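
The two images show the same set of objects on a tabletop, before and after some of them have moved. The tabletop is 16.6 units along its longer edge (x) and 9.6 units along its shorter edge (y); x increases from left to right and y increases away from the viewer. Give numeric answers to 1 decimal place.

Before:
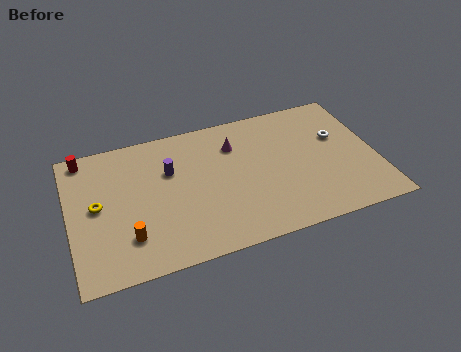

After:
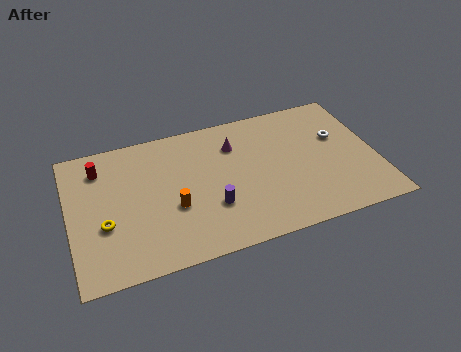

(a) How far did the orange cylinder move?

2.8

From (3.0, 2.4) to (5.5, 3.7), the orange cylinder covered √(2.5² + 1.3²) ≈ 2.8 units.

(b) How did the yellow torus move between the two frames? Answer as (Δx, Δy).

(0.3, -1.4)

The yellow torus was at about (1.5, 5.0) and moved to about (1.8, 3.6).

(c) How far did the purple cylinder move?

3.8

From (5.5, 6.3) to (7.5, 3.1), the purple cylinder covered √(2.0² + 3.2²) ≈ 3.8 units.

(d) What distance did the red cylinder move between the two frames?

1.3

The red cylinder was near (1.0, 8.6) before and (1.8, 7.6) after, so it travelled √(0.8² + 1.0²) ≈ 1.3 units.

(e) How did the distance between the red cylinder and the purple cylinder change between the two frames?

+2.2

The distance was about 5.1 in the first image and 7.3 in the second, so they moved 2.2 units further apart.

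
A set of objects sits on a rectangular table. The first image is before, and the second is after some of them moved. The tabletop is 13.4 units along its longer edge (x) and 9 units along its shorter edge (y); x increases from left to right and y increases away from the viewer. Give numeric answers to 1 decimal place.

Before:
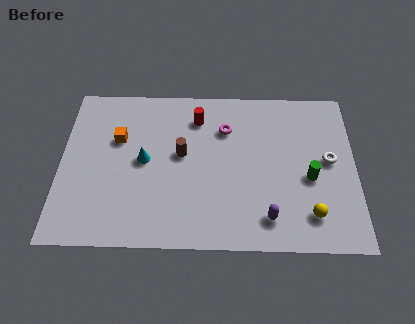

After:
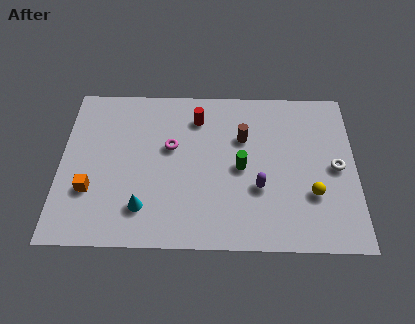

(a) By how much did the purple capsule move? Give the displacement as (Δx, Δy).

(-0.4, 1.6)

The purple capsule was at about (9.4, 1.6) and moved to about (9.0, 3.2).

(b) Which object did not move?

the red cylinder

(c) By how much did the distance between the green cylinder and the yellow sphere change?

+1.5

Before: roughly 2.0 units apart; after: 3.5. That's 1.5 units further apart.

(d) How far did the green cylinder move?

3.1

From (11.3, 3.8) to (8.2, 4.3), the green cylinder covered √(3.1² + 0.5²) ≈ 3.1 units.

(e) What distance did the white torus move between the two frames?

0.5

From (12.2, 4.8) to (12.5, 4.4), the white torus covered √(0.3² + 0.4²) ≈ 0.5 units.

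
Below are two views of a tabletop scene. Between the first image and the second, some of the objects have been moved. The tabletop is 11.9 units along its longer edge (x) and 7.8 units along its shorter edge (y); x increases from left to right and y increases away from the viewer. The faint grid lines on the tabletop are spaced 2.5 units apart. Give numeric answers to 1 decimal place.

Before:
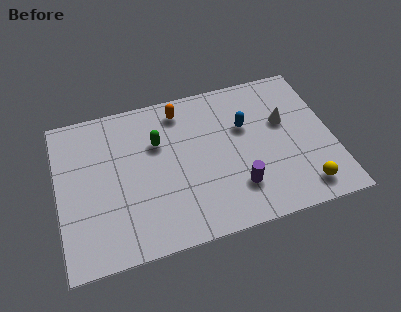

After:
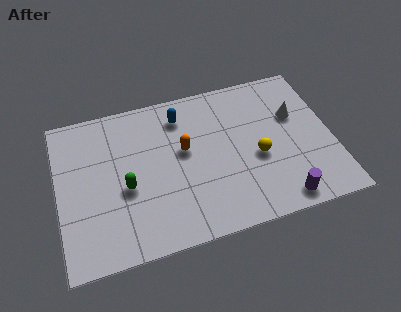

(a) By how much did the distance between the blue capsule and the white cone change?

+3.4

The distance was about 1.7 in the first image and 5.1 in the second, so they moved 3.4 units further apart.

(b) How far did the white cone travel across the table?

0.5

From (9.9, 4.8) to (10.4, 5.0), the white cone covered √(0.5² + 0.2²) ≈ 0.5 units.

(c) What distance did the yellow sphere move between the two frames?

2.8

The yellow sphere moved from about (10.4, 1.2) to (8.6, 3.3), a distance of √(1.8² + 2.1²) ≈ 2.8.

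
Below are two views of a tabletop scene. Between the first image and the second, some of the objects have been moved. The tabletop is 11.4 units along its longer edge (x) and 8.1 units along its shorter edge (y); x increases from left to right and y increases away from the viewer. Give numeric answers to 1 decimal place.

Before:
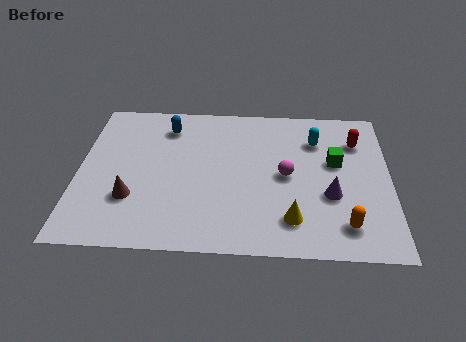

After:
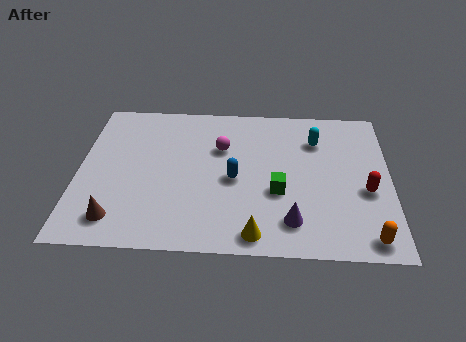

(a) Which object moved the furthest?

the blue capsule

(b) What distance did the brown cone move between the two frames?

1.2

The brown cone moved from about (2.0, 2.5) to (1.5, 1.4), a distance of √(0.5² + 1.1²) ≈ 1.2.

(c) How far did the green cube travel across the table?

2.7

The green cube was near (9.4, 4.8) before and (7.3, 3.1) after, so it travelled √(2.1² + 1.7²) ≈ 2.7 units.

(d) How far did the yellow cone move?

1.5

From (7.8, 1.7) to (6.5, 0.9), the yellow cone covered √(1.3² + 0.8²) ≈ 1.5 units.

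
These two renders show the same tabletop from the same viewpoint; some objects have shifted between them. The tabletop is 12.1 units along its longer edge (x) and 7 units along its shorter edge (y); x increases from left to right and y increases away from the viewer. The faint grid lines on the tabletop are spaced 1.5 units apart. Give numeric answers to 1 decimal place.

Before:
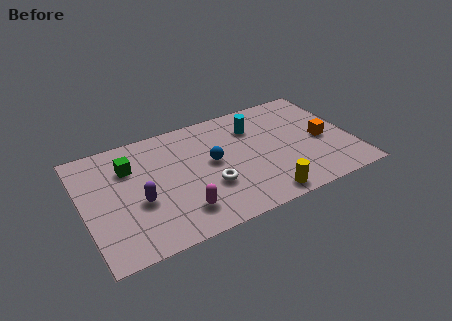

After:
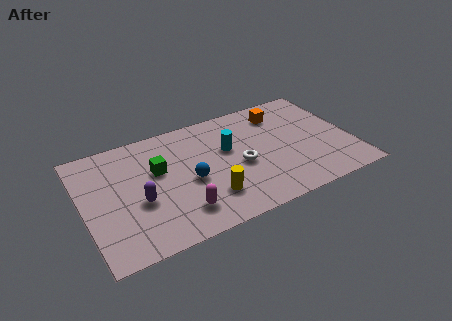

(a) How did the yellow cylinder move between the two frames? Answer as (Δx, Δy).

(-2.3, 1.0)

From the two frames, the yellow cylinder sits at roughly (7.7, 0.8) before and (5.4, 1.8) after.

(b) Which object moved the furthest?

the orange cube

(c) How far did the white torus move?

1.7

The white torus was near (5.5, 2.4) before and (7.0, 3.1) after, so it travelled √(1.5² + 0.7²) ≈ 1.7 units.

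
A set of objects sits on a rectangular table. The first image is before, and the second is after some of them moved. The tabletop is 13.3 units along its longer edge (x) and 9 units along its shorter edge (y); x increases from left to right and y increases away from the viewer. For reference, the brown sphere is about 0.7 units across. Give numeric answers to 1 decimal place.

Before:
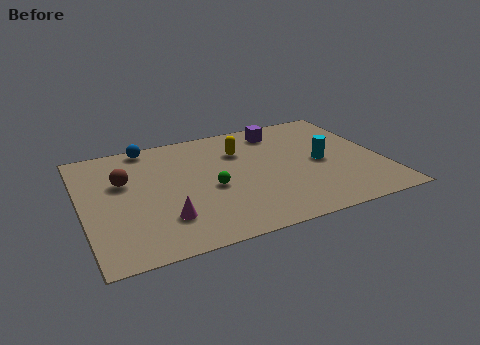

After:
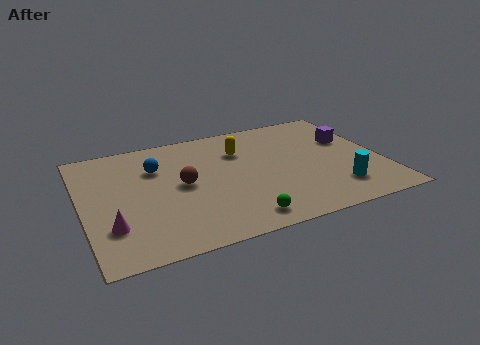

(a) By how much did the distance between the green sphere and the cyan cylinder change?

-0.5

The distance was about 5.0 in the first image and 4.5 in the second, so they moved 0.5 units closer together.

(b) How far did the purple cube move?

3.5

The purple cube was near (9.1, 7.5) before and (12.1, 5.7) after, so it travelled √(3.0² + 1.8²) ≈ 3.5 units.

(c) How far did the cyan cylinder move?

2.3

From (10.6, 4.3) to (11.0, 2.0), the cyan cylinder covered √(0.4² + 2.3²) ≈ 2.3 units.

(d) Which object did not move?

the yellow capsule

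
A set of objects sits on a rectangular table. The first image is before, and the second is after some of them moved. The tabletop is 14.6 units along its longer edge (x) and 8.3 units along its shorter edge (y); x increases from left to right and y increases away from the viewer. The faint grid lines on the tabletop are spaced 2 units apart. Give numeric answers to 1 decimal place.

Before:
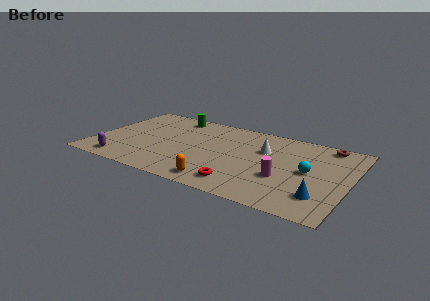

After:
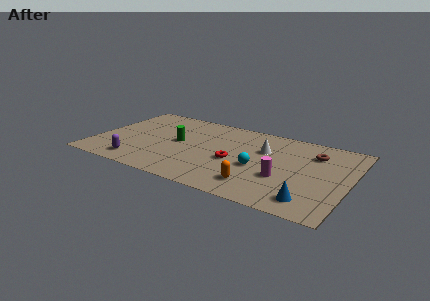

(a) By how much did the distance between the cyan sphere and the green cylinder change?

-3.9

They were about 8.8 units apart before and 4.9 after — 3.9 units closer together.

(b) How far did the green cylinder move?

2.9

From (4.0, 7.2) to (4.7, 4.4), the green cylinder covered √(0.7² + 2.8²) ≈ 2.9 units.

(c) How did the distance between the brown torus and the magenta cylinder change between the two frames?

-1.3

They were about 4.8 units apart before and 3.5 after — 1.3 units closer together.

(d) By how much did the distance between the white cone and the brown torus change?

-1.0

Before: roughly 3.9 units apart; after: 2.9. That's 1.0 units closer together.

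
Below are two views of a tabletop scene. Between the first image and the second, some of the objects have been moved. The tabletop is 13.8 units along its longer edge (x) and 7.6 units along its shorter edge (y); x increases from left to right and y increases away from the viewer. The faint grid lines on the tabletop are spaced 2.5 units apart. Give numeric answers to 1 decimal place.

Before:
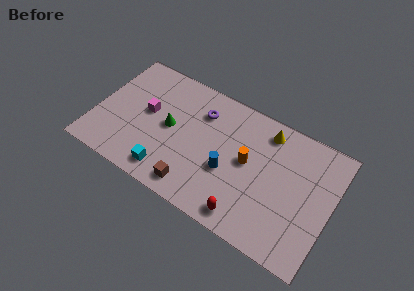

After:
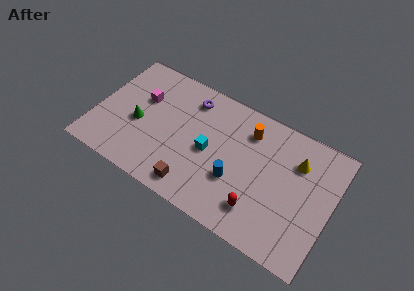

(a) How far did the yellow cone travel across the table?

2.1

The yellow cone was near (9.7, 6.4) before and (11.6, 5.5) after, so it travelled √(1.9² + 0.9²) ≈ 2.1 units.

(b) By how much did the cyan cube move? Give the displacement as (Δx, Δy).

(2.1, 2.4)

The cyan cube started near (4.6, 1.2) and ended near (6.7, 3.6).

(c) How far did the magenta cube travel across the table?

0.8

From (2.9, 4.2) to (2.5, 4.9), the magenta cube covered √(0.4² + 0.7²) ≈ 0.8 units.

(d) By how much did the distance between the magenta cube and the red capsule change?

+0.9

The distance was about 7.2 in the first image and 8.1 in the second, so they moved 0.9 units further apart.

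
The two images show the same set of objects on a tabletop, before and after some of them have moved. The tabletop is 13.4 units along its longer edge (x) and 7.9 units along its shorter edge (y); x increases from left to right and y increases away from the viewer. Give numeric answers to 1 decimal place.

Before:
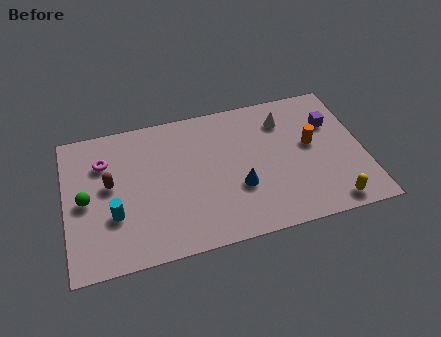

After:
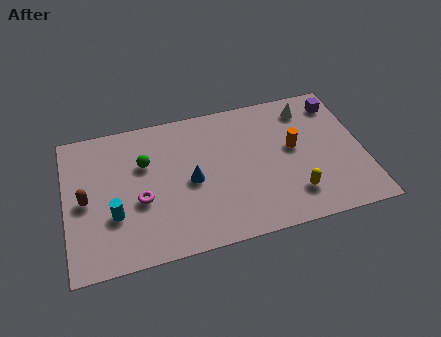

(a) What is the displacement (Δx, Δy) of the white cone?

(1.1, 0.4)

The white cone was at about (10.0, 6.1) and moved to about (11.1, 6.5).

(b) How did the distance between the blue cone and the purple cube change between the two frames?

+2.3

They were about 5.1 units apart before and 7.4 after — 2.3 units further apart.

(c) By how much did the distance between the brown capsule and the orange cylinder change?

+0.3

Before: roughly 9.1 units apart; after: 9.4. That's 0.3 units further apart.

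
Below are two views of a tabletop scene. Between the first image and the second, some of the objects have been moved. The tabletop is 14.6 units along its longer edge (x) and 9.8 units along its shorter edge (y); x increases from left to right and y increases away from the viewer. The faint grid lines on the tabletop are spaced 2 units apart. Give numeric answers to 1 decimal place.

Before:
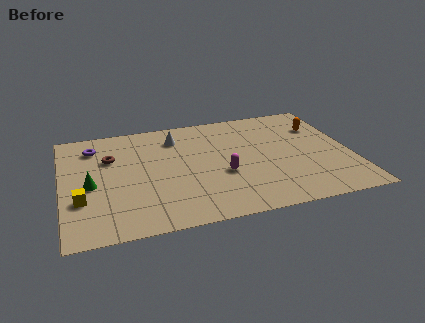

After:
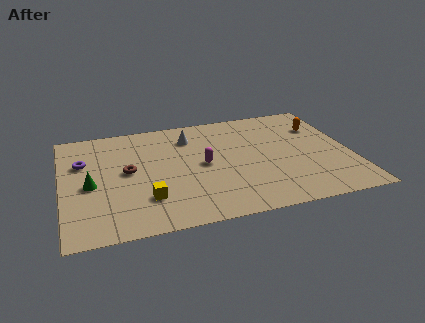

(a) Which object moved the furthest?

the yellow cube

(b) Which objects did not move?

the orange capsule and the green cone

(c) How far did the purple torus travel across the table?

1.4

From (1.7, 7.8) to (1.1, 6.5), the purple torus covered √(0.6² + 1.3²) ≈ 1.4 units.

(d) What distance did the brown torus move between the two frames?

1.6

From (2.5, 6.6) to (3.3, 5.2), the brown torus covered √(0.8² + 1.4²) ≈ 1.6 units.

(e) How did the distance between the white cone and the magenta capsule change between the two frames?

-1.7

The distance was about 4.4 in the first image and 2.7 in the second, so they moved 1.7 units closer together.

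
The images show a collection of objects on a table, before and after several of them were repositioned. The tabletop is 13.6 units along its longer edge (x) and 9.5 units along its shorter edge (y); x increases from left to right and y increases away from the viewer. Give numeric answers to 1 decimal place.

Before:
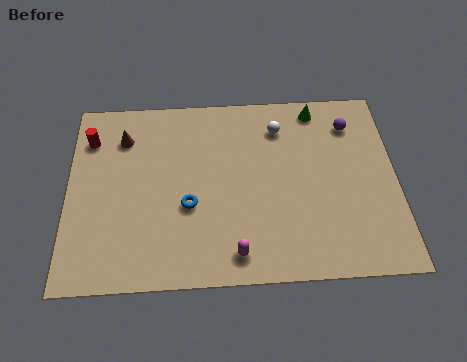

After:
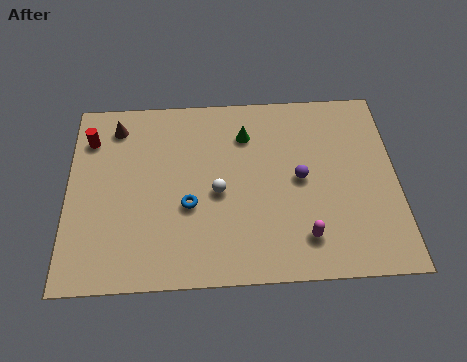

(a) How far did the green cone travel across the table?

3.2

The green cone was near (10.4, 8.4) before and (7.4, 7.2) after, so it travelled √(3.0² + 1.2²) ≈ 3.2 units.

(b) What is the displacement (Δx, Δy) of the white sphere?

(-2.6, -3.2)

The white sphere was at about (8.8, 7.5) and moved to about (6.2, 4.3).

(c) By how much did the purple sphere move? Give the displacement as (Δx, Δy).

(-2.2, -2.7)

From the two frames, the purple sphere sits at roughly (11.8, 7.5) before and (9.6, 4.8) after.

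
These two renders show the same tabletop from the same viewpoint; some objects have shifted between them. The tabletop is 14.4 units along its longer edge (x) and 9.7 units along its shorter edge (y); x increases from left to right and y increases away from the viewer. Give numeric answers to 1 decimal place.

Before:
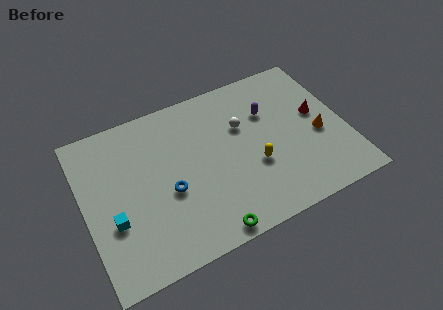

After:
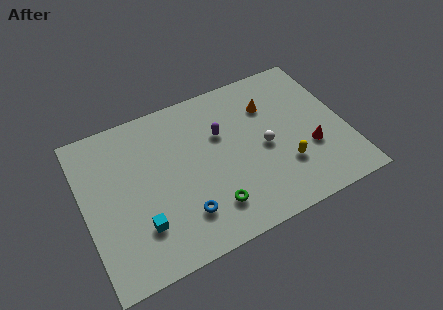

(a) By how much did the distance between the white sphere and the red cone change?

-1.6

Before: roughly 4.2 units apart; after: 2.6. That's 1.6 units closer together.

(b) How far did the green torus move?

1.4

From (6.2, 0.8) to (6.6, 2.1), the green torus covered √(0.4² + 1.3²) ≈ 1.4 units.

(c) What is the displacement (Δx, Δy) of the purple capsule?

(-2.7, -0.3)

The purple capsule started near (10.4, 6.6) and ended near (7.7, 6.3).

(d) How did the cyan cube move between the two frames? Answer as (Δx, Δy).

(1.4, -0.9)

The cyan cube started near (1.4, 3.5) and ended near (2.8, 2.6).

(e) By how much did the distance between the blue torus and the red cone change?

-1.3

They were about 8.6 units apart before and 7.3 after — 1.3 units closer together.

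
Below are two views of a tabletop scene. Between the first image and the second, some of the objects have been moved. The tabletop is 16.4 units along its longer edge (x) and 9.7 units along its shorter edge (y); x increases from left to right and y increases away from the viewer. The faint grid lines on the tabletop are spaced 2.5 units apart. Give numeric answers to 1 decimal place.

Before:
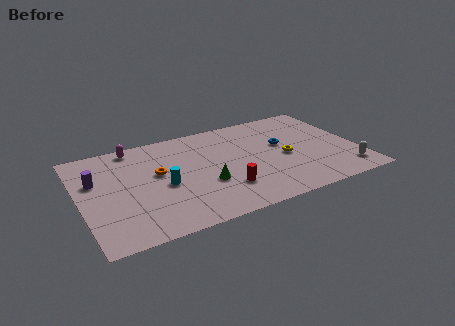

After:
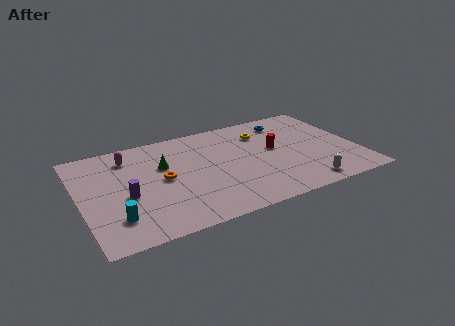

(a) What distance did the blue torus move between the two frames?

2.4

The blue torus moved from about (12.1, 5.7) to (12.7, 8.0), a distance of √(0.6² + 2.3²) ≈ 2.4.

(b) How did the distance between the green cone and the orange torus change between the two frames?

-2.0

Before: roughly 3.3 units apart; after: 1.3. That's 2.0 units closer together.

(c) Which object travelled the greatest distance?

the red cylinder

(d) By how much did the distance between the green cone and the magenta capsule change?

-3.9

The distance was about 6.4 in the first image and 2.5 in the second, so they moved 3.9 units closer together.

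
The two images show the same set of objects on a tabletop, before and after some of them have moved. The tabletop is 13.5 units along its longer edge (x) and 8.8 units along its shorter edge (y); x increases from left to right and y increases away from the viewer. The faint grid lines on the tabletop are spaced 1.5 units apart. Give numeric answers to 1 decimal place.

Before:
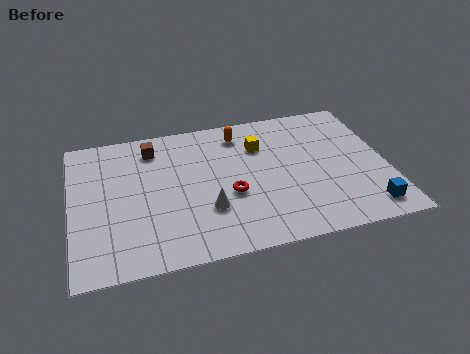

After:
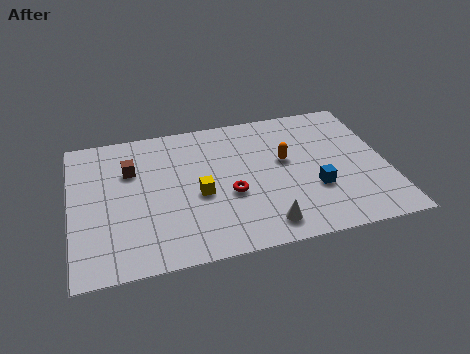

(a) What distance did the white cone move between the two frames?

2.7

The white cone moved from about (5.7, 2.8) to (8.0, 1.3), a distance of √(2.3² + 1.5²) ≈ 2.7.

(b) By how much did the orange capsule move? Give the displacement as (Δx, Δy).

(1.8, -2.2)

The orange capsule was at about (7.4, 7.3) and moved to about (9.2, 5.1).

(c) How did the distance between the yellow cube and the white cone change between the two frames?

-0.7

Before: roughly 4.3 units apart; after: 3.6. That's 0.7 units closer together.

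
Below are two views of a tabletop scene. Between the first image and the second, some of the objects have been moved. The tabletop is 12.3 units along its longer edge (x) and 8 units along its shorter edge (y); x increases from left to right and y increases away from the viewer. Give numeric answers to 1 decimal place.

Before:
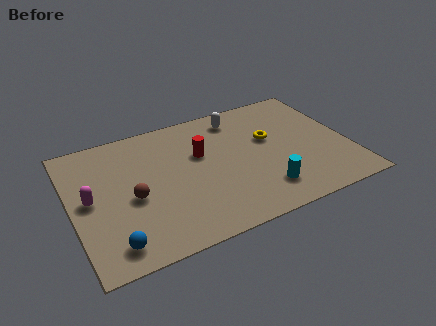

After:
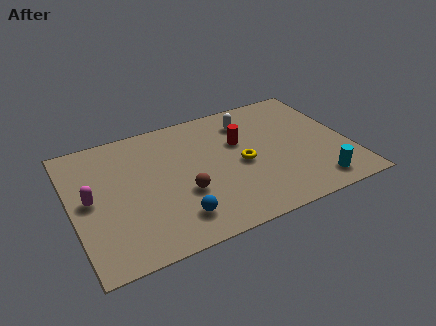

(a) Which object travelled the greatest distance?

the blue sphere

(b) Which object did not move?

the magenta capsule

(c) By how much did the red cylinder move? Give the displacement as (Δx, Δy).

(1.8, 0.1)

The red cylinder started near (5.8, 5.0) and ended near (7.6, 5.1).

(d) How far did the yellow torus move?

1.8

From (8.9, 4.8) to (7.5, 3.7), the yellow torus covered √(1.4² + 1.1²) ≈ 1.8 units.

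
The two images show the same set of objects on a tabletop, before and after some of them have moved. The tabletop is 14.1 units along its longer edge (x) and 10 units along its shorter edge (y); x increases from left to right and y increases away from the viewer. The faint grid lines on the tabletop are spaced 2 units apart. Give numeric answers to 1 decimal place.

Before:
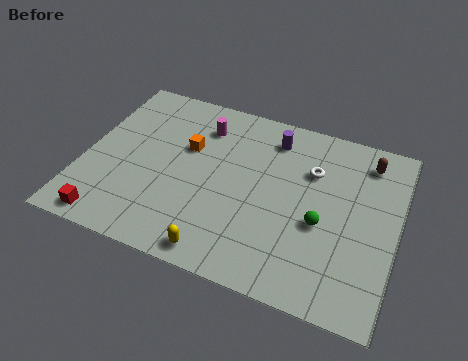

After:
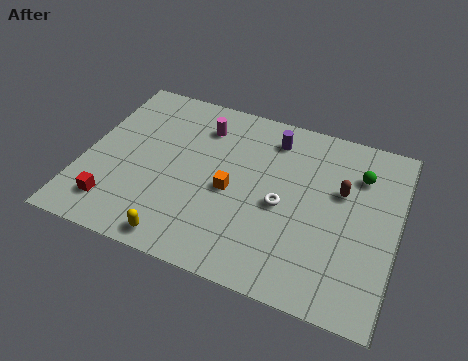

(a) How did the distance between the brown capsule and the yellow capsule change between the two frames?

-0.9

Before: roughly 9.4 units apart; after: 8.5. That's 0.9 units closer together.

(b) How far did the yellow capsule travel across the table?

1.8

From (6.6, 1.0) to (4.8, 1.0), the yellow capsule covered √(1.8² + 0.0²) ≈ 1.8 units.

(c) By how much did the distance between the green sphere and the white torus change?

+1.4

The distance was about 2.9 in the first image and 4.3 in the second, so they moved 1.4 units further apart.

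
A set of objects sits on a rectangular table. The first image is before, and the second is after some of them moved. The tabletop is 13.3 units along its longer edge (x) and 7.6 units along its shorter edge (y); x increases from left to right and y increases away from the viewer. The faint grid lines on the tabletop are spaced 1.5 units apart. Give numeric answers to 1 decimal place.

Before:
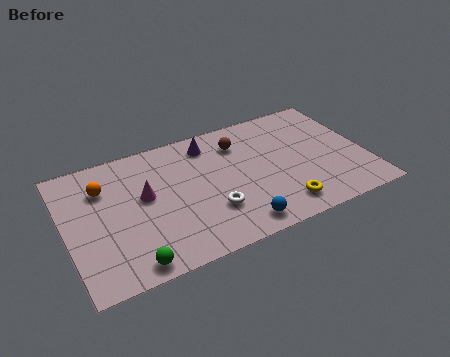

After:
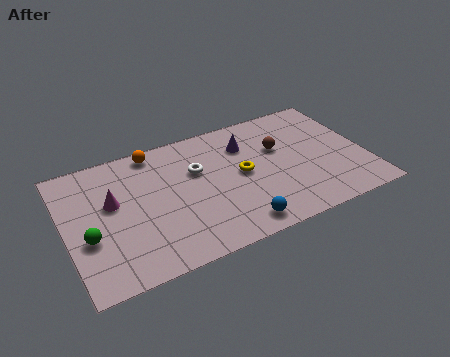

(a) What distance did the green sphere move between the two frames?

2.6

The green sphere was near (2.5, 0.8) before and (0.9, 2.9) after, so it travelled √(1.6² + 2.1²) ≈ 2.6 units.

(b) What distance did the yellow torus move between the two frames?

3.0

The yellow torus moved from about (9.2, 1.3) to (7.8, 3.9), a distance of √(1.4² + 2.6²) ≈ 3.0.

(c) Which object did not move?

the blue sphere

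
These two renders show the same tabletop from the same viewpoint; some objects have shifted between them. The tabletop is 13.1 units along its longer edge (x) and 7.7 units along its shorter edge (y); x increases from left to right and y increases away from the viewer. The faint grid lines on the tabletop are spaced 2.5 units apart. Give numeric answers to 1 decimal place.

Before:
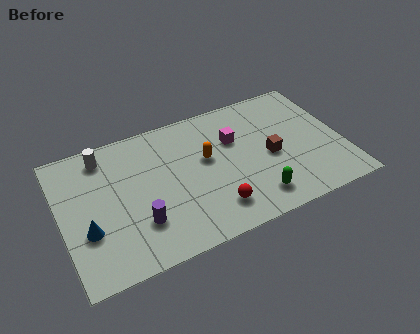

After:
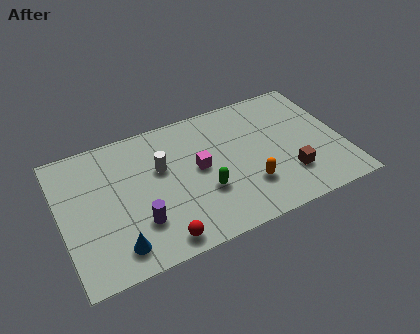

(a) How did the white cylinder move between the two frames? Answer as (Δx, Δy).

(2.5, -1.7)

From the two frames, the white cylinder sits at roughly (2.2, 6.5) before and (4.7, 4.8) after.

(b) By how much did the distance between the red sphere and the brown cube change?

+2.8

The distance was about 3.5 in the first image and 6.3 in the second, so they moved 2.8 units further apart.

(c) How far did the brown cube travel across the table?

1.6

The brown cube was near (9.7, 3.5) before and (10.4, 2.1) after, so it travelled √(0.7² + 1.4²) ≈ 1.6 units.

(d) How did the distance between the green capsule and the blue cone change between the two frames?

-3.3

The distance was about 7.7 in the first image and 4.4 in the second, so they moved 3.3 units closer together.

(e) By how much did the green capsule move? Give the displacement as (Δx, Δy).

(-2.2, 1.3)

The green capsule was at about (8.7, 1.4) and moved to about (6.5, 2.7).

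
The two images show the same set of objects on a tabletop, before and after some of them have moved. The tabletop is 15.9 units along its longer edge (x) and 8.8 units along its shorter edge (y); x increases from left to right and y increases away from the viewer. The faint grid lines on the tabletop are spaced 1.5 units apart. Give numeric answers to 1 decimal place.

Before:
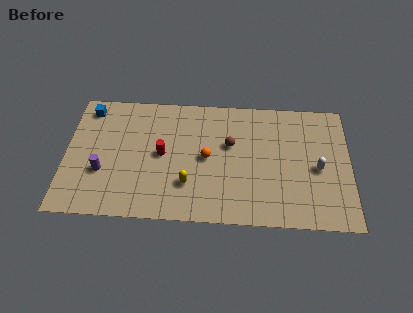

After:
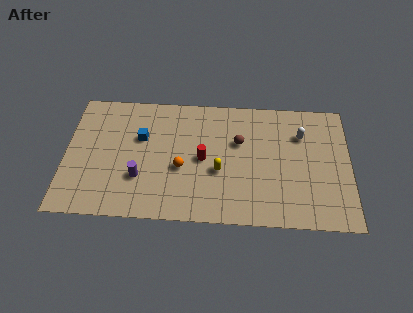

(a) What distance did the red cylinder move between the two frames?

2.3

The red cylinder was near (5.4, 4.5) before and (7.7, 4.3) after, so it travelled √(2.3² + 0.2²) ≈ 2.3 units.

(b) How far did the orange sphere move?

1.6

The orange sphere moved from about (7.9, 4.4) to (6.5, 3.6), a distance of √(1.4² + 0.8²) ≈ 1.6.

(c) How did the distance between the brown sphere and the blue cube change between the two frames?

-2.8

The distance was about 8.3 in the first image and 5.5 in the second, so they moved 2.8 units closer together.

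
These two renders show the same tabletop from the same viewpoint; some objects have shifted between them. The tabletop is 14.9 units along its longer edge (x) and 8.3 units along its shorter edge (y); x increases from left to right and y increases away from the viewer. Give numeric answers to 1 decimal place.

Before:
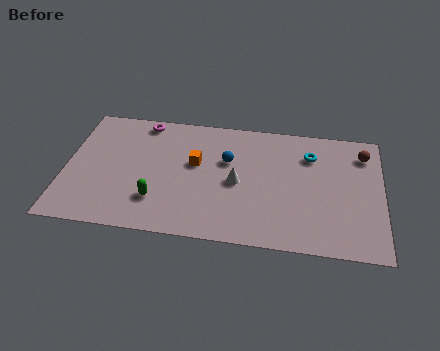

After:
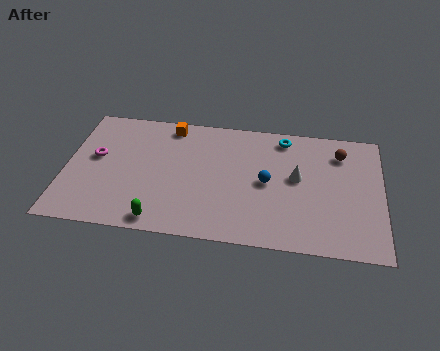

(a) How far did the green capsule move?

1.3

The green capsule moved from about (4.4, 2.2) to (4.6, 0.9), a distance of √(0.2² + 1.3²) ≈ 1.3.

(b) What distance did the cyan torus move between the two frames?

1.6

From (11.5, 6.2) to (10.2, 7.2), the cyan torus covered √(1.3² + 1.0²) ≈ 1.6 units.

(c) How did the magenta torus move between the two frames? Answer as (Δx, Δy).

(-2.1, -2.7)

The magenta torus was at about (3.5, 7.4) and moved to about (1.4, 4.7).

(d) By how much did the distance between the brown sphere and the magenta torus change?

+1.1

They were about 10.5 units apart before and 11.6 after — 1.1 units further apart.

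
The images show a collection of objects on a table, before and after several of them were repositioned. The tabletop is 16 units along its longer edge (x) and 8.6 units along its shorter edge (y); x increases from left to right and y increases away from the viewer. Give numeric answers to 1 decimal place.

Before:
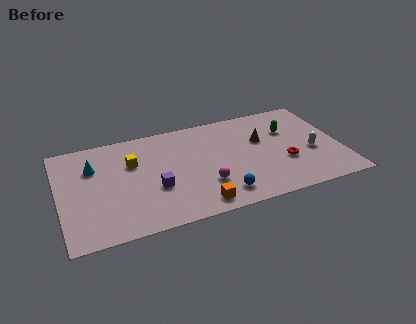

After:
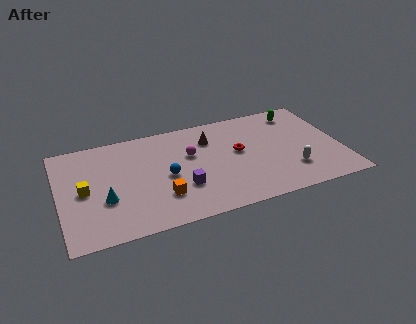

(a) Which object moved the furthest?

the blue sphere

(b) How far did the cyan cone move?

2.9

From (2.0, 6.0) to (2.5, 3.1), the cyan cone covered √(0.5² + 2.9²) ≈ 2.9 units.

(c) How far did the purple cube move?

1.6

The purple cube was near (5.3, 3.2) before and (6.8, 2.8) after, so it travelled √(1.5² + 0.4²) ≈ 1.6 units.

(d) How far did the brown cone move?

3.1

The brown cone moved from about (11.6, 5.4) to (8.7, 6.4), a distance of √(2.9² + 1.0²) ≈ 3.1.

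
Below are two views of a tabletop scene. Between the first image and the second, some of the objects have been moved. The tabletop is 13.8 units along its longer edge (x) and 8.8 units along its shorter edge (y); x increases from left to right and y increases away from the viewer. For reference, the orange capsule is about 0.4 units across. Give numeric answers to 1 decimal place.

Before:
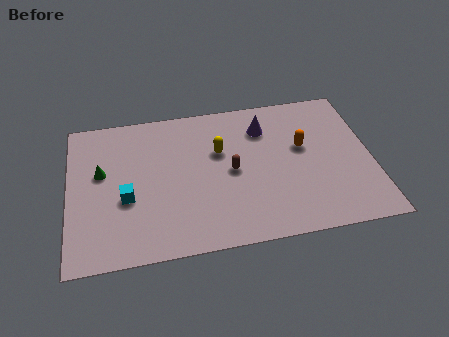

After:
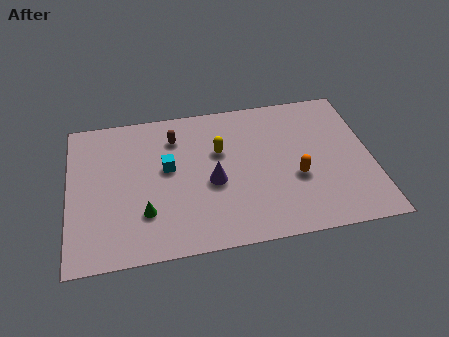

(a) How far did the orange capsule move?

1.8

The orange capsule moved from about (10.7, 5.2) to (10.3, 3.4), a distance of √(0.4² + 1.8²) ≈ 1.8.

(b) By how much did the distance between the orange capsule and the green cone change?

-2.2

They were about 9.2 units apart before and 7.0 after — 2.2 units closer together.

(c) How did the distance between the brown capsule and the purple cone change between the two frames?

+0.5

The distance was about 2.9 in the first image and 3.4 in the second, so they moved 0.5 units further apart.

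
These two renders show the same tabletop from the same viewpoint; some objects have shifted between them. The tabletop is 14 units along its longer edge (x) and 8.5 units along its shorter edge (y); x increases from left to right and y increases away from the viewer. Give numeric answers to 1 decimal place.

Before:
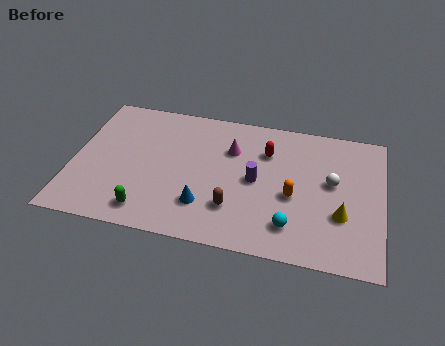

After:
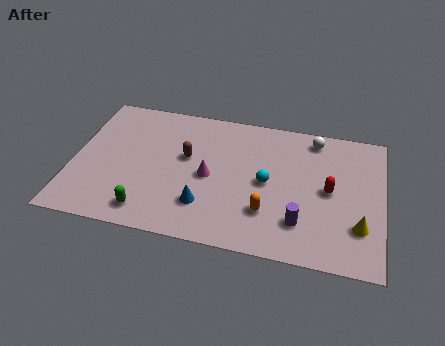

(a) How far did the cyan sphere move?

2.7

From (10.0, 1.8) to (8.8, 4.2), the cyan sphere covered √(1.2² + 2.4²) ≈ 2.7 units.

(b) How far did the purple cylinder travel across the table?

3.0

The purple cylinder was near (8.3, 4.2) before and (10.4, 2.1) after, so it travelled √(2.1² + 2.1²) ≈ 3.0 units.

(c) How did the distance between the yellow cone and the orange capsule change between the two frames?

+1.8

They were about 2.3 units apart before and 4.1 after — 1.8 units further apart.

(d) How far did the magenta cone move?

2.1

The magenta cone was near (7.1, 5.9) before and (6.2, 4.0) after, so it travelled √(0.9² + 1.9²) ≈ 2.1 units.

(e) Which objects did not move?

the green capsule and the blue cone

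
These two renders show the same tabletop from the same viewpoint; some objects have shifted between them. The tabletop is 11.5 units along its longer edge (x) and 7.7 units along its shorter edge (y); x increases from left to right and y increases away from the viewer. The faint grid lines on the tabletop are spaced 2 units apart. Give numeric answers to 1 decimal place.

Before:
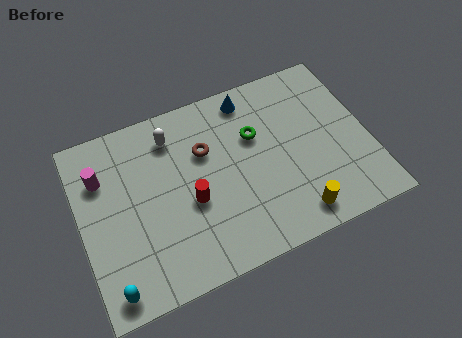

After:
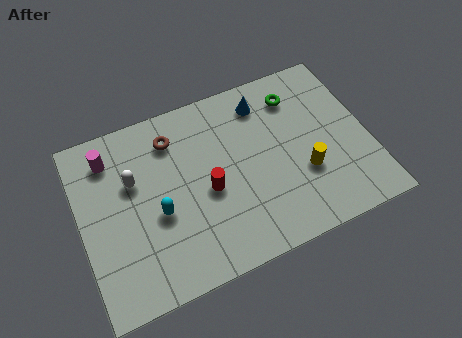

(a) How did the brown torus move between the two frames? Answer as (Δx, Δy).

(-1.2, 1.0)

The brown torus was at about (5.1, 5.1) and moved to about (3.9, 6.1).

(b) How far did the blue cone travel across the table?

0.6

From (7.1, 6.7) to (7.6, 6.3), the blue cone covered √(0.5² + 0.4²) ≈ 0.6 units.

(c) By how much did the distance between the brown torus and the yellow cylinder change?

+0.9

They were about 5.1 units apart before and 6.0 after — 0.9 units further apart.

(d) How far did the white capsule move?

2.1

From (3.9, 6.2) to (2.2, 4.9), the white capsule covered √(1.7² + 1.3²) ≈ 2.1 units.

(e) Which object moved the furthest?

the cyan capsule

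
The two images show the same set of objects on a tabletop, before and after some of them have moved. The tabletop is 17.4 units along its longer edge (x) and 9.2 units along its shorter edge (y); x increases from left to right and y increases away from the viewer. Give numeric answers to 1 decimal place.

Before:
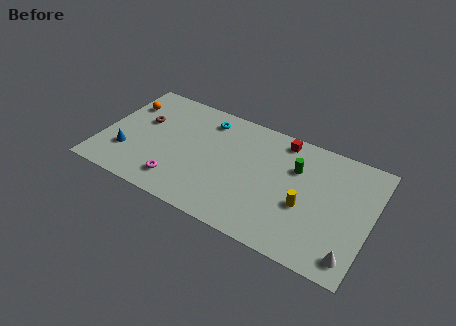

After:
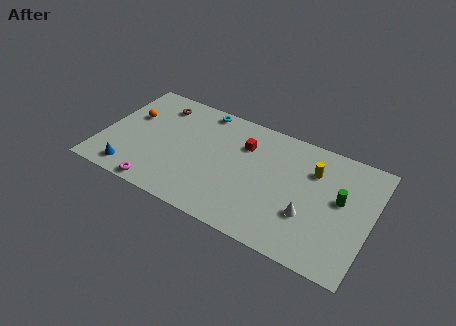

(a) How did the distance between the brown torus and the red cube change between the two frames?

-3.3

Before: roughly 9.2 units apart; after: 5.9. That's 3.3 units closer together.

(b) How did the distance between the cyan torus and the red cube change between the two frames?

-1.5

The distance was about 4.9 in the first image and 3.4 in the second, so they moved 1.5 units closer together.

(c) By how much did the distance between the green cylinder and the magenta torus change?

+3.6

They were about 8.4 units apart before and 12.0 after — 3.6 units further apart.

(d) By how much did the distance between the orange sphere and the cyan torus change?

-0.3

They were about 5.4 units apart before and 5.1 after — 0.3 units closer together.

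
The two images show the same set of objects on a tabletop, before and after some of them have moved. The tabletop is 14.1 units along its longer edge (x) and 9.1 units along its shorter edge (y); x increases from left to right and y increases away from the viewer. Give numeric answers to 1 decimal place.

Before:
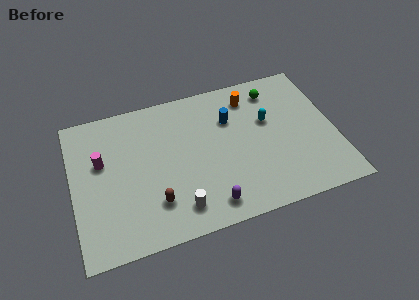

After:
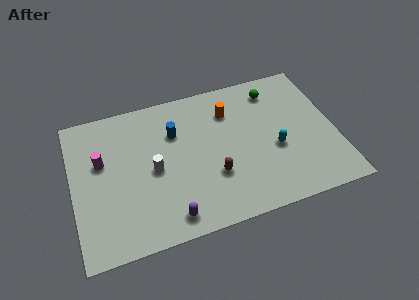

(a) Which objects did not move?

the magenta cylinder and the green sphere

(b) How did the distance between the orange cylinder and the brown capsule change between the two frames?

-3.6

Before: roughly 7.6 units apart; after: 4.0. That's 3.6 units closer together.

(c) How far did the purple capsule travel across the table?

2.1

From (7.0, 1.3) to (4.9, 1.2), the purple capsule covered √(2.1² + 0.1²) ≈ 2.1 units.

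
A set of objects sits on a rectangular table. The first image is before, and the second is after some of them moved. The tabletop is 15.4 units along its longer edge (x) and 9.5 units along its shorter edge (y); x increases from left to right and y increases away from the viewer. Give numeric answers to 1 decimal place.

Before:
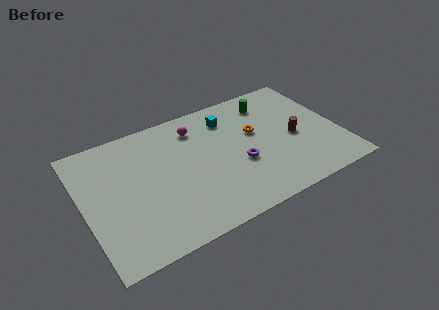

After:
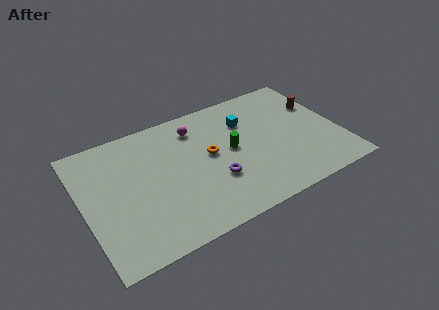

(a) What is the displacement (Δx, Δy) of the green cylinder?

(-2.8, -2.7)

The green cylinder started near (11.7, 7.7) and ended near (8.9, 5.0).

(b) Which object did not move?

the magenta sphere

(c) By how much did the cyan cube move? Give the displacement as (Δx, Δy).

(1.0, -0.7)

From the two frames, the cyan cube sits at roughly (9.1, 7.5) before and (10.1, 6.8) after.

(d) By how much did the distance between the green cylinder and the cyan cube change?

-0.4

They were about 2.6 units apart before and 2.2 after — 0.4 units closer together.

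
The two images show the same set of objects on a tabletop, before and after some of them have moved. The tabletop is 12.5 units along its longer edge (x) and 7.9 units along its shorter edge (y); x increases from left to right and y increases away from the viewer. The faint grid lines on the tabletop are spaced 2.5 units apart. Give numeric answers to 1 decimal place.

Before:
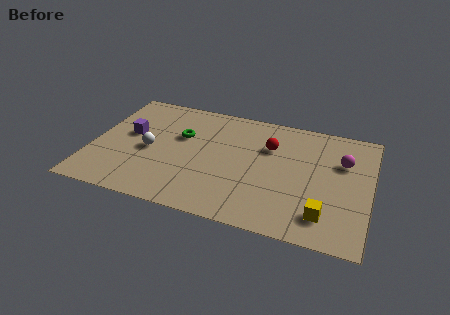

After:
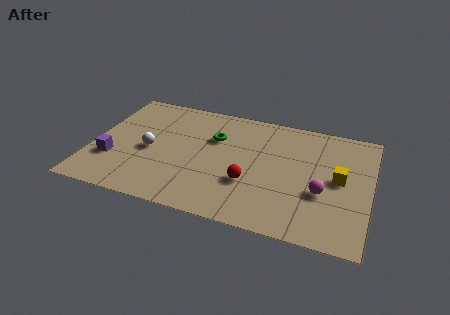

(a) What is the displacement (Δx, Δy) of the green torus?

(1.5, 0.3)

The green torus was at about (3.9, 5.0) and moved to about (5.4, 5.3).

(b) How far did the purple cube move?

2.1

The purple cube was near (1.6, 4.5) before and (1.0, 2.5) after, so it travelled √(0.6² + 2.0²) ≈ 2.1 units.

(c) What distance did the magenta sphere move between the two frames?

2.4

The magenta sphere was near (11.2, 5.3) before and (10.4, 3.0) after, so it travelled √(0.8² + 2.3²) ≈ 2.4 units.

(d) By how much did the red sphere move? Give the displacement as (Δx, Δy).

(-0.7, -2.7)

The red sphere was at about (7.9, 5.4) and moved to about (7.2, 2.7).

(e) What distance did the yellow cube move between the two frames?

2.5

From (10.6, 1.6) to (11.1, 4.1), the yellow cube covered √(0.5² + 2.5²) ≈ 2.5 units.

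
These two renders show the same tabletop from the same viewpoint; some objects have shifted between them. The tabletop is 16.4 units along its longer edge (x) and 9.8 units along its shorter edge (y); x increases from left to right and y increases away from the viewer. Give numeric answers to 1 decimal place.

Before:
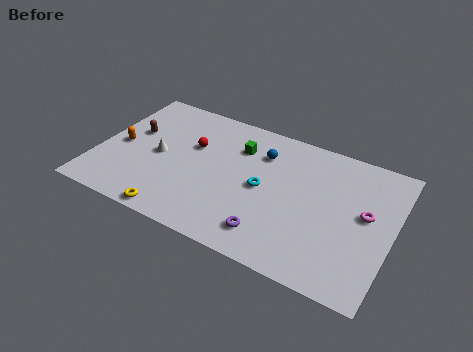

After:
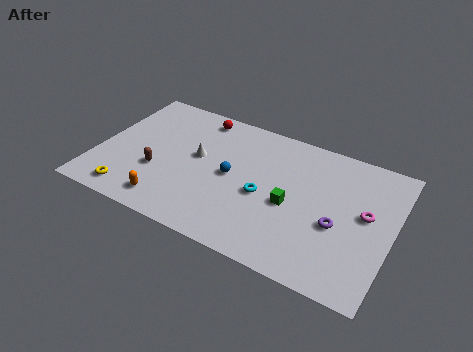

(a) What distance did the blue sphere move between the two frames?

2.8

The blue sphere moved from about (8.9, 7.3) to (7.5, 4.9), a distance of √(1.4² + 2.4²) ≈ 2.8.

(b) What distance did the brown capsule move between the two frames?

3.0

The brown capsule moved from about (1.7, 5.9) to (3.5, 3.5), a distance of √(1.8² + 2.4²) ≈ 3.0.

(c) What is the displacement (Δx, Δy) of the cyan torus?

(0.1, -0.5)

The cyan torus started near (9.3, 4.8) and ended near (9.4, 4.3).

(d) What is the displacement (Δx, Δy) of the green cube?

(3.3, -2.9)

From the two frames, the green cube sits at roughly (7.6, 7.2) before and (10.9, 4.3) after.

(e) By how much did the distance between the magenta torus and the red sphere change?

+0.5

The distance was about 9.8 in the first image and 10.3 in the second, so they moved 0.5 units further apart.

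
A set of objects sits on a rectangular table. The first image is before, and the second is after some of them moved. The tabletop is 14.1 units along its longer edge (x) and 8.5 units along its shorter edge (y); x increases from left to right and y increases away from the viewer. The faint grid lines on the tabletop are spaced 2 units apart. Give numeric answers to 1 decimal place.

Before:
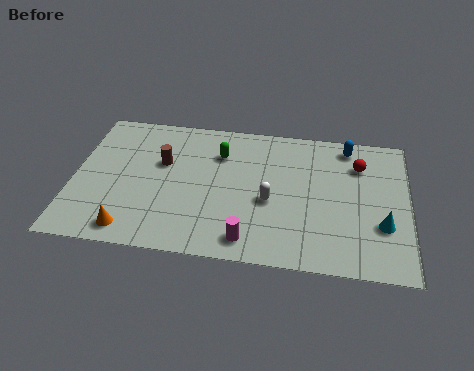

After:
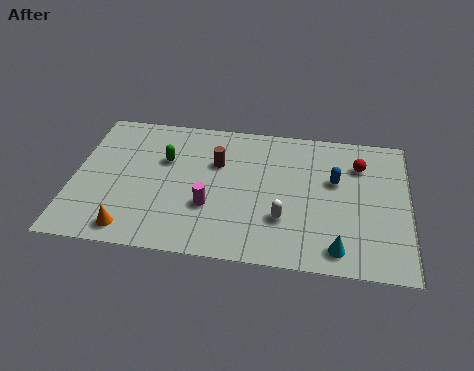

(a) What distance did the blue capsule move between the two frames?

2.3

The blue capsule moved from about (11.5, 7.4) to (11.0, 5.2), a distance of √(0.5² + 2.2²) ≈ 2.3.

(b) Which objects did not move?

the orange cone and the red sphere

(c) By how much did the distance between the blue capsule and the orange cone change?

-1.6

The distance was about 10.9 in the first image and 9.3 in the second, so they moved 1.6 units closer together.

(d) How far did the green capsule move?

2.4

The green capsule moved from about (6.1, 6.2) to (3.8, 5.5), a distance of √(2.3² + 0.7²) ≈ 2.4.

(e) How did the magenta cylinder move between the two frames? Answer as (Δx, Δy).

(-1.7, 1.7)

The magenta cylinder started near (7.5, 1.2) and ended near (5.8, 2.9).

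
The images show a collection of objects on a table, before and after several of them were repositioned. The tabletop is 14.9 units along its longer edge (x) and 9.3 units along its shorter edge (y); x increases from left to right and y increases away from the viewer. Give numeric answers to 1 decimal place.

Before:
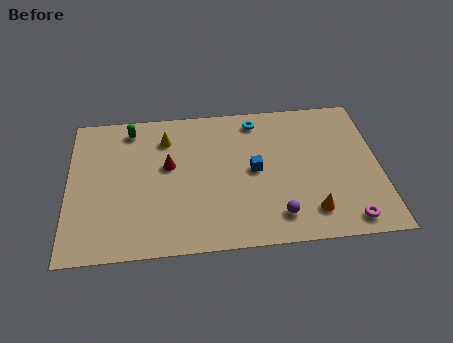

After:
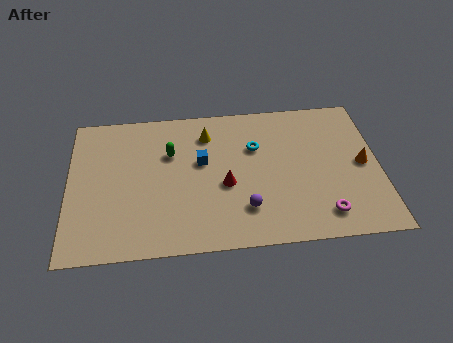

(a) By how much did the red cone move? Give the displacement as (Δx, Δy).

(2.7, -1.5)

From the two frames, the red cone sits at roughly (4.8, 5.4) before and (7.5, 3.9) after.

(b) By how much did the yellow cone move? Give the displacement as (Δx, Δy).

(2.0, 0.1)

The yellow cone started near (4.7, 7.2) and ended near (6.7, 7.3).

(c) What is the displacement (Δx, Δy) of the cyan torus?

(-0.1, -1.8)

The cyan torus started near (9.1, 8.0) and ended near (9.0, 6.2).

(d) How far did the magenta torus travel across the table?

1.2

The magenta torus moved from about (13.2, 1.1) to (12.1, 1.6), a distance of √(1.1² + 0.5²) ≈ 1.2.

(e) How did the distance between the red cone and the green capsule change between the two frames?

+0.3

Before: roughly 3.2 units apart; after: 3.5. That's 0.3 units further apart.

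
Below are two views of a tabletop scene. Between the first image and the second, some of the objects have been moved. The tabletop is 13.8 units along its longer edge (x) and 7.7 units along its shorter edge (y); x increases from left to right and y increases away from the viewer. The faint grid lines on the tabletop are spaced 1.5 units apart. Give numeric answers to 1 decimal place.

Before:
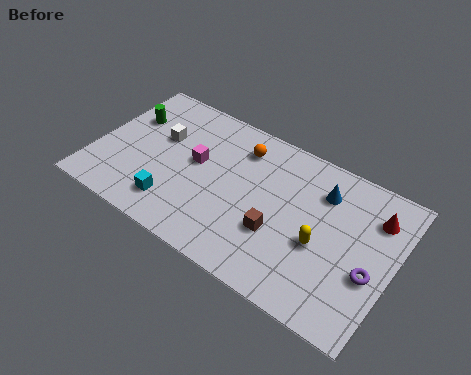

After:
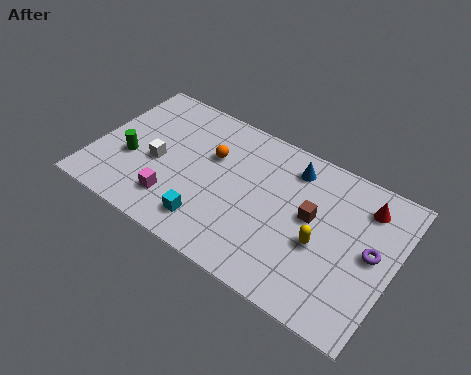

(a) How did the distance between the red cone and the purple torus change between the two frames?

-0.6

The distance was about 2.8 in the first image and 2.2 in the second, so they moved 0.6 units closer together.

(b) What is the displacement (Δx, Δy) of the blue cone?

(-1.5, 0.5)

The blue cone started near (10.3, 5.8) and ended near (8.8, 6.3).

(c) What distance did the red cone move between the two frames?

0.6

From (12.7, 5.8) to (12.2, 6.1), the red cone covered √(0.5² + 0.3²) ≈ 0.6 units.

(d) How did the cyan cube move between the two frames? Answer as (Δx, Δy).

(1.7, -0.1)

From the two frames, the cyan cube sits at roughly (4.0, 1.6) before and (5.7, 1.5) after.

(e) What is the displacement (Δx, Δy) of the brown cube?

(1.3, 1.6)

The brown cube started near (8.7, 2.7) and ended near (10.0, 4.3).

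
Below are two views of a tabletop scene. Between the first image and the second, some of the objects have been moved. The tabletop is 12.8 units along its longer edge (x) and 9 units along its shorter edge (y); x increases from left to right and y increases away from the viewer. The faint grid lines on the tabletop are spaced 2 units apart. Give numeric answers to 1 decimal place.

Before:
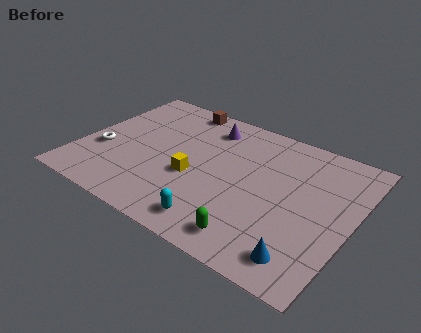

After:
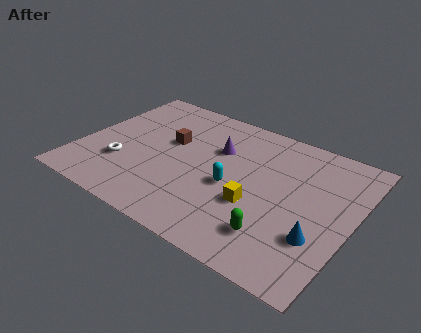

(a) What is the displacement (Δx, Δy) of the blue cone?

(0.4, 1.4)

The blue cone started near (11.1, 1.4) and ended near (11.5, 2.8).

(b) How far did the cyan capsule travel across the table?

2.6

From (7.1, 1.3) to (7.3, 3.9), the cyan capsule covered √(0.2² + 2.6²) ≈ 2.6 units.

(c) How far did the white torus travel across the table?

1.2

The white torus moved from about (1.1, 3.3) to (2.2, 2.8), a distance of √(1.1² + 0.5²) ≈ 1.2.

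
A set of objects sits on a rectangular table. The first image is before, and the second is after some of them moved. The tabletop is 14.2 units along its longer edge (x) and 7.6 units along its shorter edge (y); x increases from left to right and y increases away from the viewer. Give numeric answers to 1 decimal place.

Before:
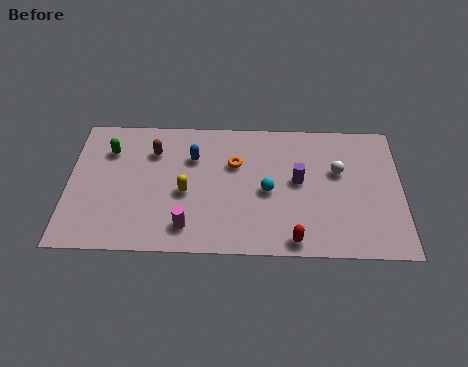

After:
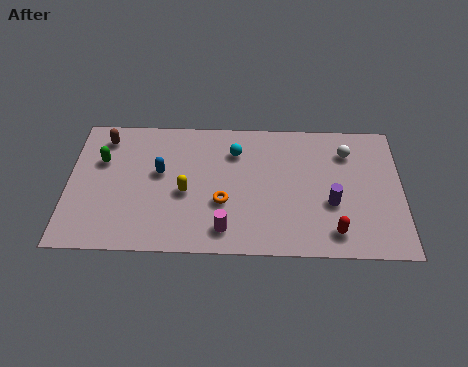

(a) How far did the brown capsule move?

2.2

From (3.6, 5.6) to (1.5, 6.3), the brown capsule covered √(2.1² + 0.7²) ≈ 2.2 units.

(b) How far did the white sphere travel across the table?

1.2

The white sphere was near (11.5, 4.7) before and (11.9, 5.8) after, so it travelled √(0.4² + 1.1²) ≈ 1.2 units.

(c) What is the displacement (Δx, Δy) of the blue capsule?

(-1.4, -0.9)

The blue capsule started near (5.3, 5.3) and ended near (3.9, 4.4).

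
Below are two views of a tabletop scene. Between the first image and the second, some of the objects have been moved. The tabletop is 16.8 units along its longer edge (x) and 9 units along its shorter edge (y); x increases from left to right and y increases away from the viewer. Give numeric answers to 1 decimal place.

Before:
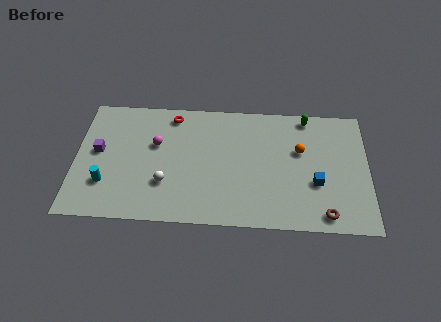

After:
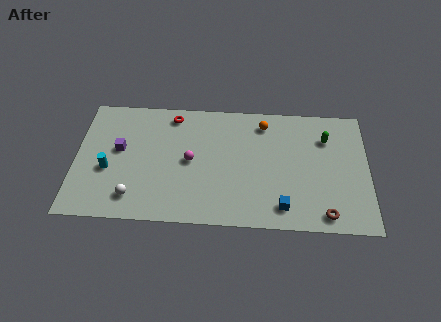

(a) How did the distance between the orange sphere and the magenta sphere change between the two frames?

-3.1

They were about 8.3 units apart before and 5.2 after — 3.1 units closer together.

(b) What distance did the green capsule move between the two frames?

1.9

From (13.3, 8.1) to (14.4, 6.6), the green capsule covered √(1.1² + 1.5²) ≈ 1.9 units.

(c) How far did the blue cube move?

2.6

The blue cube was near (13.8, 3.3) before and (11.9, 1.5) after, so it travelled √(1.9² + 1.8²) ≈ 2.6 units.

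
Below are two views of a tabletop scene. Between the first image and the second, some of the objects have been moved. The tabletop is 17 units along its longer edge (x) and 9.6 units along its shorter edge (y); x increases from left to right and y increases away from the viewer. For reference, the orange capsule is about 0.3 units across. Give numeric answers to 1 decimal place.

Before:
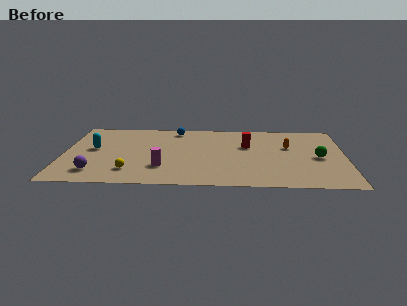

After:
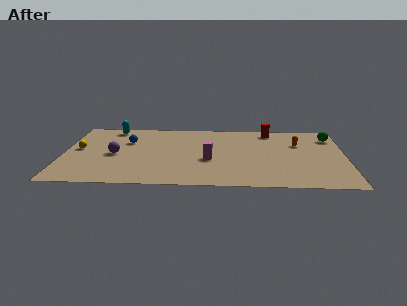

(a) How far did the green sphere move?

3.2

From (15.4, 4.5) to (16.2, 7.6), the green sphere covered √(0.8² + 3.1²) ≈ 3.2 units.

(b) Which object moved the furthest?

the yellow sphere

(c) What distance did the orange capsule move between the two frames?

0.8

The orange capsule moved from about (13.6, 6.0) to (14.2, 6.5), a distance of √(0.6² + 0.5²) ≈ 0.8.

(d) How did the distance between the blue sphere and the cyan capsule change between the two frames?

-3.6

They were about 5.8 units apart before and 2.2 after — 3.6 units closer together.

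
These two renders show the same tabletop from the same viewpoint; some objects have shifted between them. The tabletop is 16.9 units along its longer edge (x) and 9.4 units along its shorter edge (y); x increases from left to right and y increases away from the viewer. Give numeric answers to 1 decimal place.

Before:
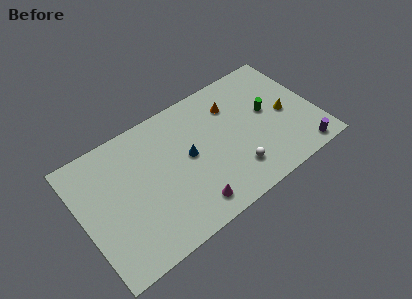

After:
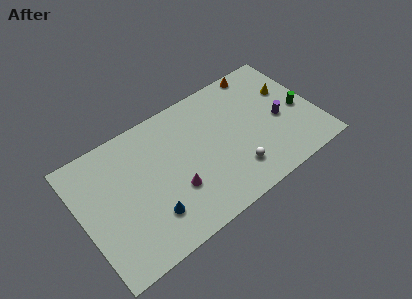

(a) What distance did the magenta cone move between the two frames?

1.9

The magenta cone was near (7.2, 1.5) before and (6.4, 3.2) after, so it travelled √(0.8² + 1.7²) ≈ 1.9 units.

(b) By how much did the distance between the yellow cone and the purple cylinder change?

-1.3

Before: roughly 3.4 units apart; after: 2.1. That's 1.3 units closer together.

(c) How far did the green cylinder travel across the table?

2.4

The green cylinder was near (13.6, 5.2) before and (15.8, 4.2) after, so it travelled √(2.2² + 1.0²) ≈ 2.4 units.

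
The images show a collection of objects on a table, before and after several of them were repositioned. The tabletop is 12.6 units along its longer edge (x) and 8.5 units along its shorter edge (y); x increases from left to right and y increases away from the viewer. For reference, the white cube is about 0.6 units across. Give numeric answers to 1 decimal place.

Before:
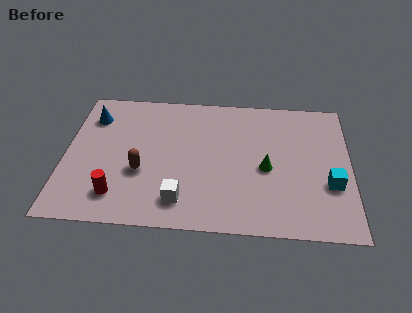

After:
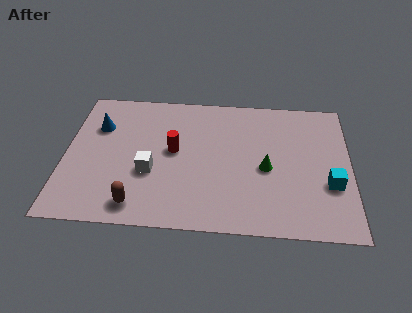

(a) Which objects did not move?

the green cone and the cyan cube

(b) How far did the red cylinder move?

3.8

From (2.4, 1.7) to (4.8, 4.6), the red cylinder covered √(2.4² + 2.9²) ≈ 3.8 units.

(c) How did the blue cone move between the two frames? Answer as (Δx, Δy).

(0.3, -0.6)

The blue cone was at about (1.1, 6.5) and moved to about (1.4, 5.9).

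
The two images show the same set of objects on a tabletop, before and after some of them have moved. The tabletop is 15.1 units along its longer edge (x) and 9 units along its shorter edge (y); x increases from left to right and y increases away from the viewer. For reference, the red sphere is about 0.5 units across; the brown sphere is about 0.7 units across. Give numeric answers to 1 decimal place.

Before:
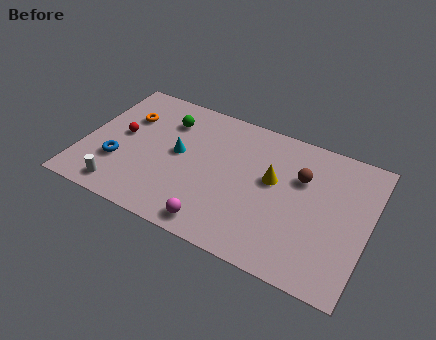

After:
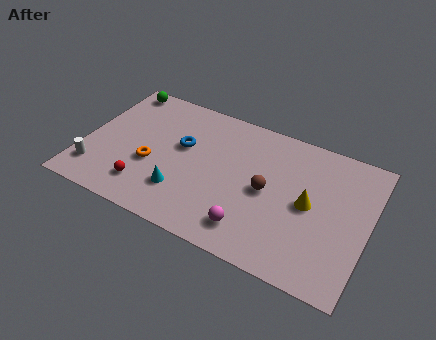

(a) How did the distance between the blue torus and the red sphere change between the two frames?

+1.9

The distance was about 1.9 in the first image and 3.8 in the second, so they moved 1.9 units further apart.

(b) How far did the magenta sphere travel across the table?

1.9

The magenta sphere was near (7.5, 1.1) before and (9.3, 1.7) after, so it travelled √(1.8² + 0.6²) ≈ 1.9 units.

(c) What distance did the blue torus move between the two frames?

4.0

From (2.0, 2.9) to (5.1, 5.4), the blue torus covered √(3.1² + 2.5²) ≈ 4.0 units.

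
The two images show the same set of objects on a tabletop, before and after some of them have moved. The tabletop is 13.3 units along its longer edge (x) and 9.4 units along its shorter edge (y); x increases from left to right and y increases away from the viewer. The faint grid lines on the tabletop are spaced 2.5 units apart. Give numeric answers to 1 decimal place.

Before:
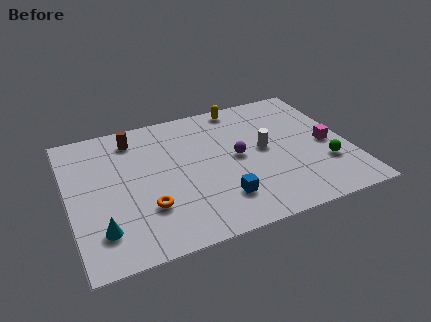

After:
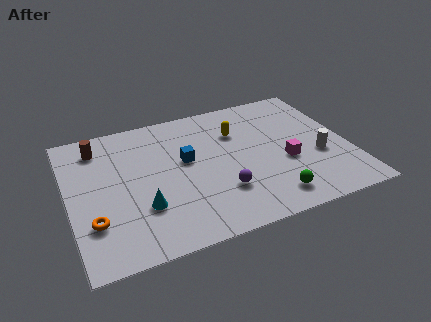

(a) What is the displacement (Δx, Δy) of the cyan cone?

(2.0, 0.8)

The cyan cone was at about (1.3, 2.1) and moved to about (3.3, 2.9).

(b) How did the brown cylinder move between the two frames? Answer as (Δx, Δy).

(-1.7, -0.1)

The brown cylinder was at about (3.3, 7.8) and moved to about (1.6, 7.7).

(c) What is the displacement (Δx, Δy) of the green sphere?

(-2.8, -1.4)

From the two frames, the green sphere sits at roughly (12.0, 2.9) before and (9.2, 1.5) after.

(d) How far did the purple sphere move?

2.3

The purple sphere was near (8.0, 4.8) before and (7.0, 2.7) after, so it travelled √(1.0² + 2.1²) ≈ 2.3 units.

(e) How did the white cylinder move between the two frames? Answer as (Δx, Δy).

(2.5, -1.3)

The white cylinder was at about (9.3, 4.9) and moved to about (11.8, 3.6).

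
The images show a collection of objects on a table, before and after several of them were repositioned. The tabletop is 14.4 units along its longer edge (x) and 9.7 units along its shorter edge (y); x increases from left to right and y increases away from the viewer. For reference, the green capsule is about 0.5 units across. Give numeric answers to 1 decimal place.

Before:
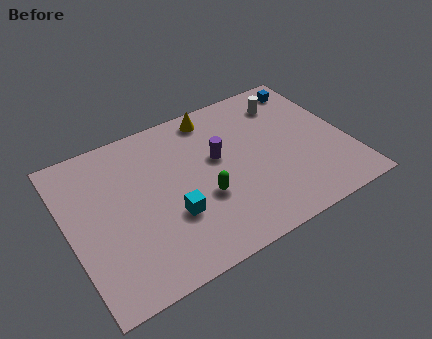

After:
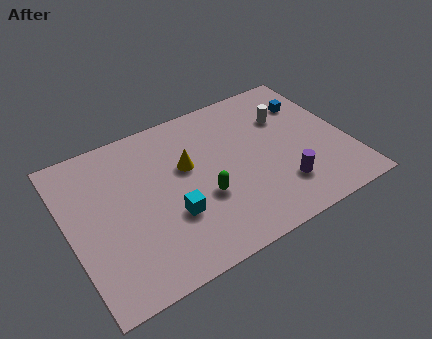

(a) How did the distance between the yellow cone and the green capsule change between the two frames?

-2.7

The distance was about 5.1 in the first image and 2.4 in the second, so they moved 2.7 units closer together.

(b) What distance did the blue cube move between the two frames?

1.2

From (13.1, 8.3) to (12.9, 7.1), the blue cube covered √(0.2² + 1.2²) ≈ 1.2 units.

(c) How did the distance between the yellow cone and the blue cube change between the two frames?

+1.7

Before: roughly 5.1 units apart; after: 6.8. That's 1.7 units further apart.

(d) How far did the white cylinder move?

1.0

The white cylinder moved from about (11.8, 7.7) to (11.6, 6.7), a distance of √(0.2² + 1.0²) ≈ 1.0.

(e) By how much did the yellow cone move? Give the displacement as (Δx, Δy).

(-1.8, -2.6)

From the two frames, the yellow cone sits at roughly (8.0, 8.5) before and (6.2, 5.9) after.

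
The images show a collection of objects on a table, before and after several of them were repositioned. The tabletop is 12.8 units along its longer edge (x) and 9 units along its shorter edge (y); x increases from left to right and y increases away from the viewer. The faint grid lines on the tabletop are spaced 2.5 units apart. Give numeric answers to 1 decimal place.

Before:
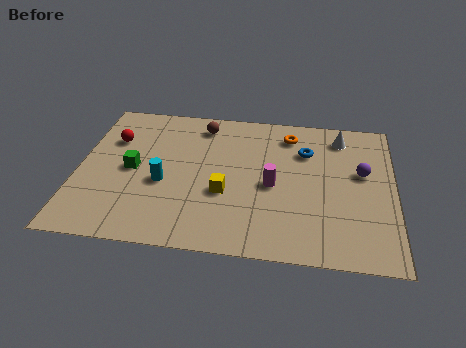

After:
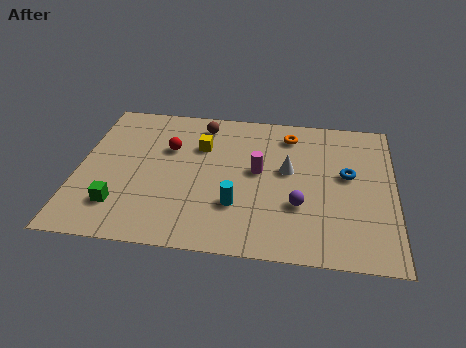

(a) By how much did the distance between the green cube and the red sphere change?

+2.2

The distance was about 2.0 in the first image and 4.2 in the second, so they moved 2.2 units further apart.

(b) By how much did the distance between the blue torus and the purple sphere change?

+0.3

Before: roughly 2.5 units apart; after: 2.8. That's 0.3 units further apart.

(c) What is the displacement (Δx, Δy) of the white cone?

(-2.1, -2.4)

The white cone was at about (10.6, 7.5) and moved to about (8.5, 5.1).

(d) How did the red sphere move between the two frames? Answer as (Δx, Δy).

(2.3, -0.3)

The red sphere was at about (1.3, 6.2) and moved to about (3.6, 5.9).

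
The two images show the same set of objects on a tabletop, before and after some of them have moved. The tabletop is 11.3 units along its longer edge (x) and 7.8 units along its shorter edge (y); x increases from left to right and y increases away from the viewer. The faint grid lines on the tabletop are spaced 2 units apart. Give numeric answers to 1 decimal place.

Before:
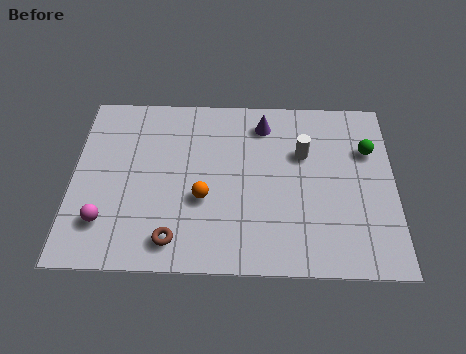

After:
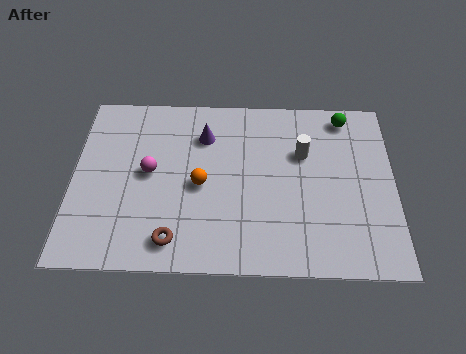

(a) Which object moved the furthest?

the magenta sphere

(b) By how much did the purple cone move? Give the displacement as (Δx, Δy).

(-2.1, -0.6)

The purple cone started near (6.7, 6.4) and ended near (4.6, 5.8).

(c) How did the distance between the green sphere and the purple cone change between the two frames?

+1.2

Before: roughly 3.9 units apart; after: 5.1. That's 1.2 units further apart.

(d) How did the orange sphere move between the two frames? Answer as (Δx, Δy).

(-0.1, 0.6)

The orange sphere started near (4.6, 3.0) and ended near (4.5, 3.6).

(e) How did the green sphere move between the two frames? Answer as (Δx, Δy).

(-0.8, 1.5)

From the two frames, the green sphere sits at roughly (10.4, 5.3) before and (9.6, 6.8) after.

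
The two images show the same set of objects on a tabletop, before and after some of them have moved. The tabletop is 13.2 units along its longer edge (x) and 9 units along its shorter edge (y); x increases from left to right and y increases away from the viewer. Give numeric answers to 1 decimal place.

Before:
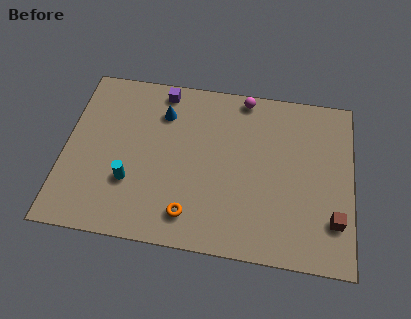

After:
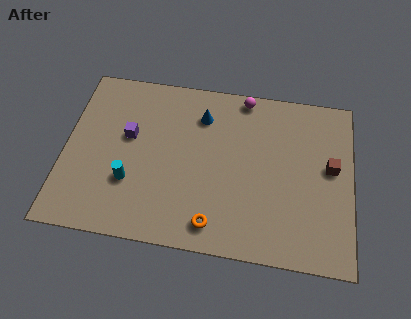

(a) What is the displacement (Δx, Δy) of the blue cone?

(1.8, 0.1)

The blue cone started near (4.4, 6.8) and ended near (6.2, 6.9).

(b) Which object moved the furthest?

the purple cube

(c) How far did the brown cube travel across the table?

2.7

The brown cube was near (12.4, 2.3) before and (12.2, 5.0) after, so it travelled √(0.2² + 2.7²) ≈ 2.7 units.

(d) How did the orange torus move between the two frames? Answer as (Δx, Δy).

(1.1, -0.3)

The orange torus started near (5.9, 1.6) and ended near (7.0, 1.3).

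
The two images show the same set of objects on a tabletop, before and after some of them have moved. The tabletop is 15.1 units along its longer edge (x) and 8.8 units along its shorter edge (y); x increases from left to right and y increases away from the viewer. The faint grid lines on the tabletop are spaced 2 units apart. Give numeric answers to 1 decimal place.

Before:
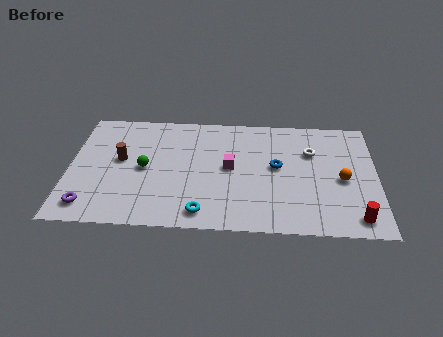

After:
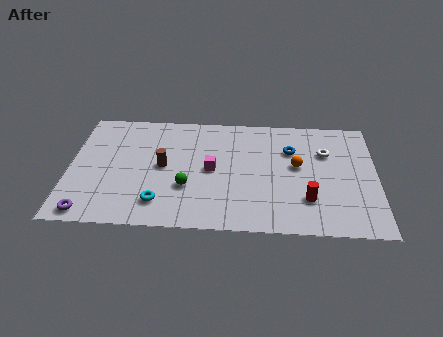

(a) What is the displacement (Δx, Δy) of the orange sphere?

(-2.2, 0.9)

The orange sphere started near (13.4, 4.0) and ended near (11.2, 4.9).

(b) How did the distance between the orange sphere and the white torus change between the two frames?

-0.7

The distance was about 2.5 in the first image and 1.8 in the second, so they moved 0.7 units closer together.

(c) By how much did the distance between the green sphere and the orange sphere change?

-4.0

They were about 9.7 units apart before and 5.7 after — 4.0 units closer together.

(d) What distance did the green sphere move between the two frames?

2.5

From (3.7, 4.3) to (5.8, 3.0), the green sphere covered √(2.1² + 1.3²) ≈ 2.5 units.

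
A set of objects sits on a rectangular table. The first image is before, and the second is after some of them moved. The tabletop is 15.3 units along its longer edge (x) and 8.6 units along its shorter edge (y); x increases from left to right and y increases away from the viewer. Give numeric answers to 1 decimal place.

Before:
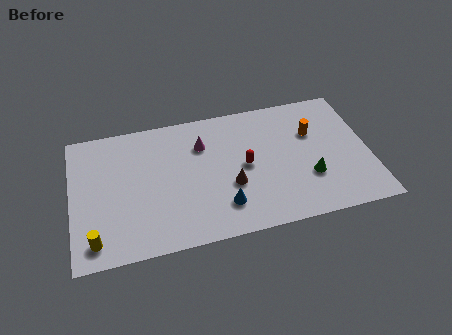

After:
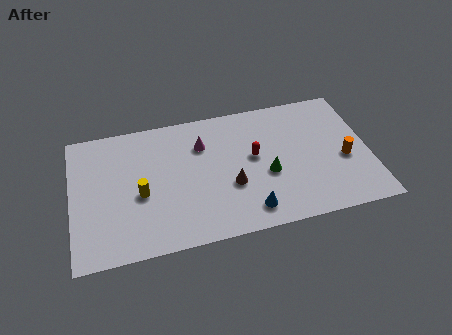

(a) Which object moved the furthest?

the yellow cylinder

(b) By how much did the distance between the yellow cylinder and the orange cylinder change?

-1.7

Before: roughly 12.2 units apart; after: 10.5. That's 1.7 units closer together.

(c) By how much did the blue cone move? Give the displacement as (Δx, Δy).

(1.3, -0.6)

The blue cone started near (7.6, 2.0) and ended near (8.9, 1.4).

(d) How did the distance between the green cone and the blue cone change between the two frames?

-2.2

The distance was about 4.6 in the first image and 2.4 in the second, so they moved 2.2 units closer together.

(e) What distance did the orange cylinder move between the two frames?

2.6

The orange cylinder was near (12.5, 5.7) before and (14.0, 3.6) after, so it travelled √(1.5² + 2.1²) ≈ 2.6 units.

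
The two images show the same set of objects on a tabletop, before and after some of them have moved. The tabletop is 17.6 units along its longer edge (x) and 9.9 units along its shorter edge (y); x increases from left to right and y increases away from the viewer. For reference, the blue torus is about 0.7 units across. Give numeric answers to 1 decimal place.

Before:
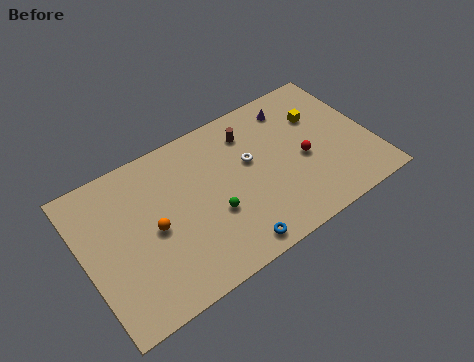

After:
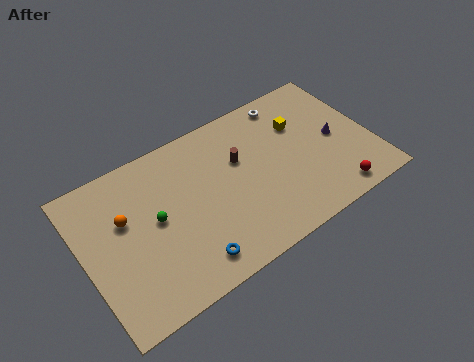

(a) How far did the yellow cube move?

1.2

The yellow cube was near (14.8, 6.8) before and (13.6, 6.8) after, so it travelled √(1.2² + 0.0²) ≈ 1.2 units.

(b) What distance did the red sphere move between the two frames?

3.5

The red sphere was near (13.4, 4.4) before and (14.7, 1.2) after, so it travelled √(1.3² + 3.2²) ≈ 3.5 units.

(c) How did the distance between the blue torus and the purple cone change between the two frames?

+1.5

They were about 8.7 units apart before and 10.2 after — 1.5 units further apart.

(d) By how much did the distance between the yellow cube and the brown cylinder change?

-0.4

They were about 4.3 units apart before and 3.9 after — 0.4 units closer together.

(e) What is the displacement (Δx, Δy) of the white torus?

(2.9, 2.8)

The white torus was at about (10.3, 5.9) and moved to about (13.2, 8.7).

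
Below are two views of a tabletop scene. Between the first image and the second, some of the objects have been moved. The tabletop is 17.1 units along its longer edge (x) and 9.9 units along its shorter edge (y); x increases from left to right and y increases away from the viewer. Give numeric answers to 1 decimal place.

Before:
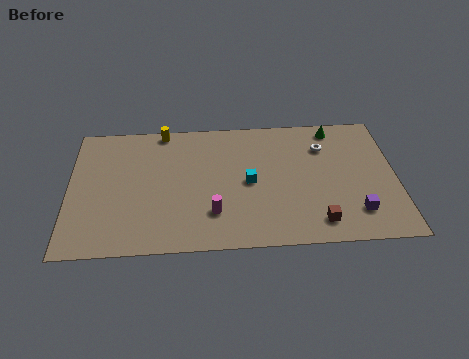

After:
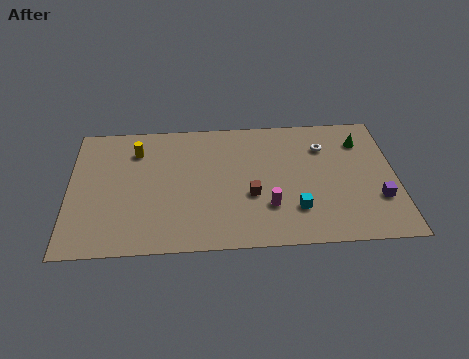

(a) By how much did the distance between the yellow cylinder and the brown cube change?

-3.9

They were about 11.0 units apart before and 7.1 after — 3.9 units closer together.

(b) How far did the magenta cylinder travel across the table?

2.9

The magenta cylinder moved from about (7.5, 2.6) to (10.4, 2.9), a distance of √(2.9² + 0.3²) ≈ 2.9.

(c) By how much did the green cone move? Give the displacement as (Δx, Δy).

(1.4, -1.1)

From the two frames, the green cone sits at roughly (14.0, 8.7) before and (15.4, 7.6) after.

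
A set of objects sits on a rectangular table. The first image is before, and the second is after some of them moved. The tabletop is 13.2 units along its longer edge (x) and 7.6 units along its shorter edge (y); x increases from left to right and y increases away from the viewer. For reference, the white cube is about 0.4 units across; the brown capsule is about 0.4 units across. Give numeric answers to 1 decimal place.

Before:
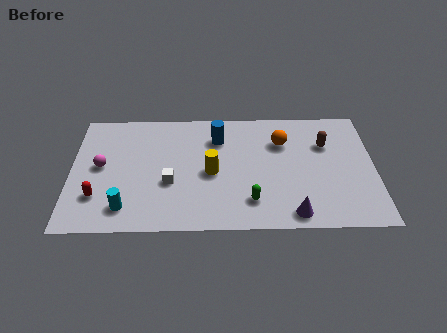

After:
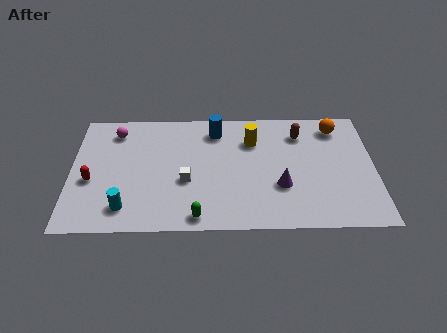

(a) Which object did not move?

the cyan cylinder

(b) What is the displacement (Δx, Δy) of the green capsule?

(-2.3, -0.9)

The green capsule started near (7.8, 1.7) and ended near (5.5, 0.8).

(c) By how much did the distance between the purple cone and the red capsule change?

-0.3

Before: roughly 8.5 units apart; after: 8.2. That's 0.3 units closer together.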